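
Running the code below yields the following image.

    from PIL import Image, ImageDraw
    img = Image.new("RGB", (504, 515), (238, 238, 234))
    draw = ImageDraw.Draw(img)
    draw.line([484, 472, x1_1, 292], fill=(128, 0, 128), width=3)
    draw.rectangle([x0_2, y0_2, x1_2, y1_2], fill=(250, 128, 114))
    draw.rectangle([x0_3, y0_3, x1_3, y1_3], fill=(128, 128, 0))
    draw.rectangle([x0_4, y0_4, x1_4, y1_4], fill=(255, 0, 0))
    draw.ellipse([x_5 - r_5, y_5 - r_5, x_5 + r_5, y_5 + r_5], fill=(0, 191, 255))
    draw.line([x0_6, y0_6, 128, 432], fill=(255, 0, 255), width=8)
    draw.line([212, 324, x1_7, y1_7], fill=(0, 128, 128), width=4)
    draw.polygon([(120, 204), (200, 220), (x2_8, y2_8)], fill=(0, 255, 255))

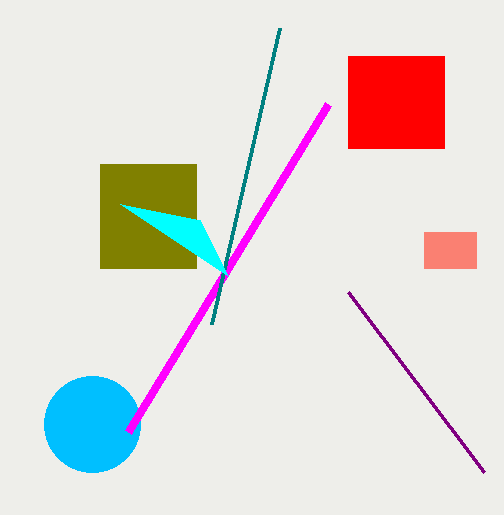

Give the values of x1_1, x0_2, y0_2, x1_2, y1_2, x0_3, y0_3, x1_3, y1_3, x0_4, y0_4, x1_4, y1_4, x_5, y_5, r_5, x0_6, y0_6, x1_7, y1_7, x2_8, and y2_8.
x1_1 = 348
x0_2 = 424
y0_2 = 232
x1_2 = 476
y1_2 = 268
x0_3 = 100
y0_3 = 164
x1_3 = 196
y1_3 = 268
x0_4 = 348
y0_4 = 56
x1_4 = 444
y1_4 = 148
x_5 = 92
y_5 = 424
r_5 = 48
x0_6 = 328
y0_6 = 104
x1_7 = 280
y1_7 = 28
x2_8 = 228
y2_8 = 276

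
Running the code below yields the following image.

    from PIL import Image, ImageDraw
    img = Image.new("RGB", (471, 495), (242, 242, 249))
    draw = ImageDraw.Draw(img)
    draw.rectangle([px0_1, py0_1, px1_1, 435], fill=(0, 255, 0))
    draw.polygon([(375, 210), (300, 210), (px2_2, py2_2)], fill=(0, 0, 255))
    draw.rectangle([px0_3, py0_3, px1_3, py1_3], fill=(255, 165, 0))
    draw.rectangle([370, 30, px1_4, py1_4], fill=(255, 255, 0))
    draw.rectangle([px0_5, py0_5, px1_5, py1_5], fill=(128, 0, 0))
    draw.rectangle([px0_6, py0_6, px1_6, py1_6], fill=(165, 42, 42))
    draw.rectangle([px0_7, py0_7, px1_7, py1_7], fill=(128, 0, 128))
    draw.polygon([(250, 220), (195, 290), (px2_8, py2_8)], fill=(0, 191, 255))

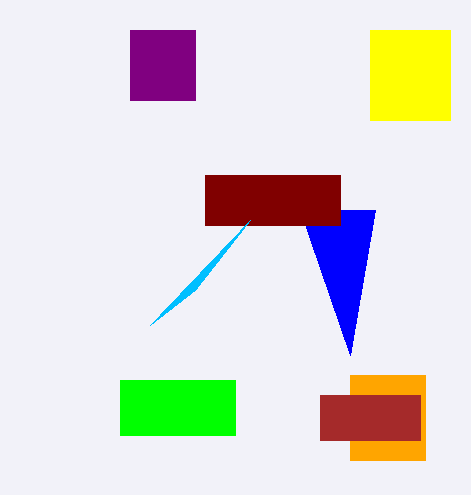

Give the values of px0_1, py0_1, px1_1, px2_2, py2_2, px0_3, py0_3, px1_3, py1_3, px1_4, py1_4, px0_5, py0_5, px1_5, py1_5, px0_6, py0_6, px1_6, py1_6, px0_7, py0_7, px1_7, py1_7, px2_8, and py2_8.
px0_1 = 120, py0_1 = 380, px1_1 = 235, px2_2 = 350, py2_2 = 355, px0_3 = 350, py0_3 = 375, px1_3 = 425, py1_3 = 460, px1_4 = 450, py1_4 = 120, px0_5 = 205, py0_5 = 175, px1_5 = 340, py1_5 = 225, px0_6 = 320, py0_6 = 395, px1_6 = 420, py1_6 = 440, px0_7 = 130, py0_7 = 30, px1_7 = 195, py1_7 = 100, px2_8 = 150, py2_8 = 325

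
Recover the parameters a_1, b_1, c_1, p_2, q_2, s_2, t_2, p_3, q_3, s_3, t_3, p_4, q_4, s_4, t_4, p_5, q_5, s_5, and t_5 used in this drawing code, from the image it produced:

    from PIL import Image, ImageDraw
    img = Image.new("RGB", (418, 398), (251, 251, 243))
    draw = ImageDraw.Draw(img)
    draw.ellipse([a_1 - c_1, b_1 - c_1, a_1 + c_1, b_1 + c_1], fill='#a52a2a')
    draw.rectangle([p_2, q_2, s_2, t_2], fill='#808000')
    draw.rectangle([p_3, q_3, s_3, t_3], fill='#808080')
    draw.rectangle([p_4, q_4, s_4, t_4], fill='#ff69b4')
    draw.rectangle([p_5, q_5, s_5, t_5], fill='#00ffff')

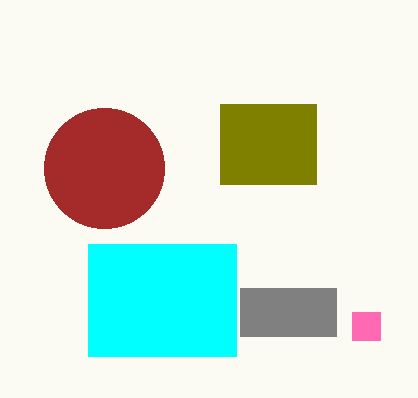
a_1 = 104
b_1 = 168
c_1 = 60
p_2 = 220
q_2 = 104
s_2 = 316
t_2 = 184
p_3 = 240
q_3 = 288
s_3 = 336
t_3 = 336
p_4 = 352
q_4 = 312
s_4 = 380
t_4 = 340
p_5 = 88
q_5 = 244
s_5 = 236
t_5 = 356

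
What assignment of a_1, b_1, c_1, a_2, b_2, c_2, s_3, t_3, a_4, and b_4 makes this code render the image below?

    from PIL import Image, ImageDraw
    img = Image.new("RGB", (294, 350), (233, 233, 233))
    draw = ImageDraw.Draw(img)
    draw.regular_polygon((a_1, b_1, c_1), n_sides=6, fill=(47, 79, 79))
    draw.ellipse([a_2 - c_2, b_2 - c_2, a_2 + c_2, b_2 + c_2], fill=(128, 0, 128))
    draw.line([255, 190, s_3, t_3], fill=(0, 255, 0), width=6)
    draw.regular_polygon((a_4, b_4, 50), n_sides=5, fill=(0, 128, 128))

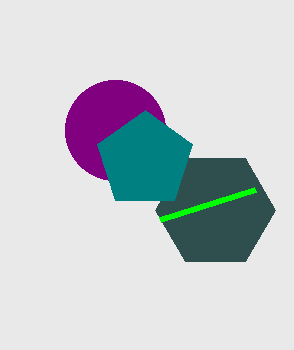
a_1 = 215, b_1 = 210, c_1 = 60, a_2 = 115, b_2 = 130, c_2 = 50, s_3 = 160, t_3 = 220, a_4 = 145, b_4 = 160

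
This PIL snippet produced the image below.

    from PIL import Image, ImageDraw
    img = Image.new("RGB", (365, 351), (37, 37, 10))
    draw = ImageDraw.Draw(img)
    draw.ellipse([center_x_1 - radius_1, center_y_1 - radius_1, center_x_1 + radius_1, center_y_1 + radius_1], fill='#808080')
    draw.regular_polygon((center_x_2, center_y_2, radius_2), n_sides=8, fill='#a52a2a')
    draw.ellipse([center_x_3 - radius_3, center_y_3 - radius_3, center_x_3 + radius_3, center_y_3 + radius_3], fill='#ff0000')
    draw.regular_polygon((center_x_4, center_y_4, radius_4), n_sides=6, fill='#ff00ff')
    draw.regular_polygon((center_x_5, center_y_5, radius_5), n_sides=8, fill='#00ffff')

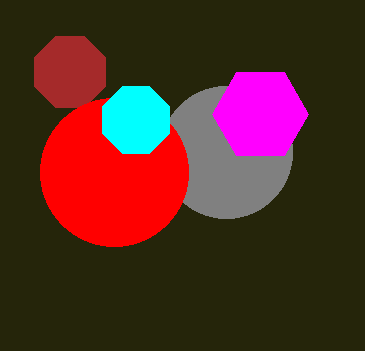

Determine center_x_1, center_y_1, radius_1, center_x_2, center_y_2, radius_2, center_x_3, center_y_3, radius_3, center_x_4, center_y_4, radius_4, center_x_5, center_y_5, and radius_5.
center_x_1 = 226
center_y_1 = 152
radius_1 = 66
center_x_2 = 70
center_y_2 = 72
radius_2 = 38
center_x_3 = 114
center_y_3 = 172
radius_3 = 74
center_x_4 = 260
center_y_4 = 114
radius_4 = 48
center_x_5 = 136
center_y_5 = 120
radius_5 = 36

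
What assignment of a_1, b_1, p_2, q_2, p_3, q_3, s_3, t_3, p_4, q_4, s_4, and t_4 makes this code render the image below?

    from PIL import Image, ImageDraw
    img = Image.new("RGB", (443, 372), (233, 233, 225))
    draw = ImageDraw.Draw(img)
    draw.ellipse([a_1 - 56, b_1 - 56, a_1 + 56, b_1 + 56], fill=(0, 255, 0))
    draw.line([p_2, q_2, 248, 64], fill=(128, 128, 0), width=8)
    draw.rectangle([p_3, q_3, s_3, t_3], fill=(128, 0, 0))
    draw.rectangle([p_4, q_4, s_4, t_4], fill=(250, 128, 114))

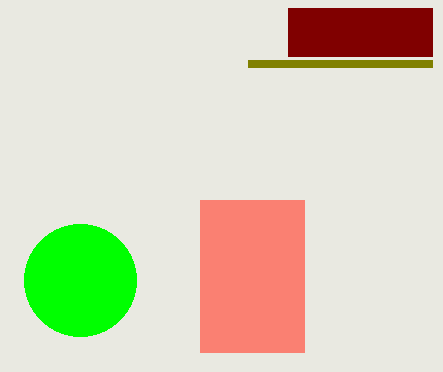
a_1 = 80, b_1 = 280, p_2 = 432, q_2 = 64, p_3 = 288, q_3 = 8, s_3 = 432, t_3 = 56, p_4 = 200, q_4 = 200, s_4 = 304, t_4 = 352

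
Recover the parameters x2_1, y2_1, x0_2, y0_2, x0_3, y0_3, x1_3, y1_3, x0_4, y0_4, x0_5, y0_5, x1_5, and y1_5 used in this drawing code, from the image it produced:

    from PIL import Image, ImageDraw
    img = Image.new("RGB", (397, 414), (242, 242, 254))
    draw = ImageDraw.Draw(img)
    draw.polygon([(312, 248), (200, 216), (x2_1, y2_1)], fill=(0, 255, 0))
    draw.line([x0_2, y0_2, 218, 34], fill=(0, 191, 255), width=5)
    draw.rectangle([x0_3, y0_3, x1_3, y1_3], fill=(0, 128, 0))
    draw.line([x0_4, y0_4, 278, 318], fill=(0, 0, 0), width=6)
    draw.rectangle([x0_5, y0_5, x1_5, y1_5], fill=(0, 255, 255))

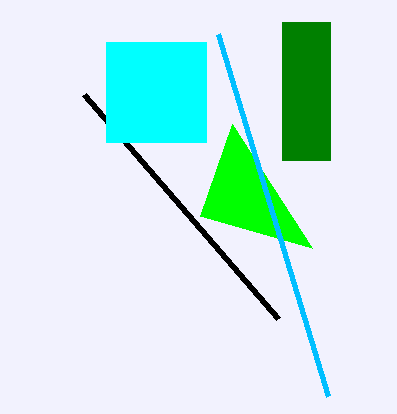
x2_1 = 232, y2_1 = 124, x0_2 = 328, y0_2 = 396, x0_3 = 282, y0_3 = 22, x1_3 = 330, y1_3 = 160, x0_4 = 84, y0_4 = 94, x0_5 = 106, y0_5 = 42, x1_5 = 206, y1_5 = 142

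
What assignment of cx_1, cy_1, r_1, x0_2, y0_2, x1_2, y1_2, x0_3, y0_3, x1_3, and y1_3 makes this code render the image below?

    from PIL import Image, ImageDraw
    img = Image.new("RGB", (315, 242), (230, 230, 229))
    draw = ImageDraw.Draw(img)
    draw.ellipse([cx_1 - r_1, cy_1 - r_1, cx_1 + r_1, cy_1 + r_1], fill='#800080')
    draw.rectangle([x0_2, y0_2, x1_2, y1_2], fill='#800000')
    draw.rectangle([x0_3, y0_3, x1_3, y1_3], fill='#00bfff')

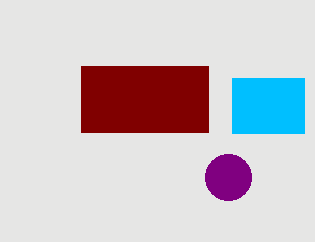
cx_1 = 228
cy_1 = 177
r_1 = 23
x0_2 = 81
y0_2 = 66
x1_2 = 208
y1_2 = 132
x0_3 = 232
y0_3 = 78
x1_3 = 304
y1_3 = 133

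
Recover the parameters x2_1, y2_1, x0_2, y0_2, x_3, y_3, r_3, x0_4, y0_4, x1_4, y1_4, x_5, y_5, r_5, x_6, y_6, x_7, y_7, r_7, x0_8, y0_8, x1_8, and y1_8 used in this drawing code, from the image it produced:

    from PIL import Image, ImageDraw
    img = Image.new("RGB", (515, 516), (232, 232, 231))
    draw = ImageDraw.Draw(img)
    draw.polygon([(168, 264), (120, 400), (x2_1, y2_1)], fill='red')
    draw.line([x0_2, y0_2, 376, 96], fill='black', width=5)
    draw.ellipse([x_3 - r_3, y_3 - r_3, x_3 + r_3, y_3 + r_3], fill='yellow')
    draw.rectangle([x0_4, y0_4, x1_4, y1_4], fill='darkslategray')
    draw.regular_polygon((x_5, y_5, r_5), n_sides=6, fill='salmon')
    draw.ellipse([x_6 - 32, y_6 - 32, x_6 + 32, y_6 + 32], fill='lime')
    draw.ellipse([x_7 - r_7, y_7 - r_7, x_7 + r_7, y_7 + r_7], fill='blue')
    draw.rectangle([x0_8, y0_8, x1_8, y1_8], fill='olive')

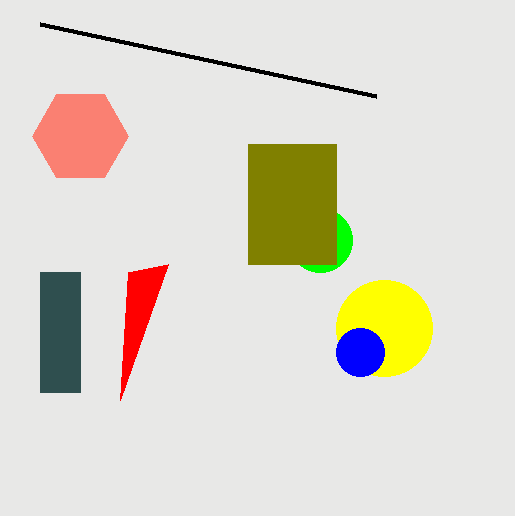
x2_1 = 128
y2_1 = 272
x0_2 = 40
y0_2 = 24
x_3 = 384
y_3 = 328
r_3 = 48
x0_4 = 40
y0_4 = 272
x1_4 = 80
y1_4 = 392
x_5 = 80
y_5 = 136
r_5 = 48
x_6 = 320
y_6 = 240
x_7 = 360
y_7 = 352
r_7 = 24
x0_8 = 248
y0_8 = 144
x1_8 = 336
y1_8 = 264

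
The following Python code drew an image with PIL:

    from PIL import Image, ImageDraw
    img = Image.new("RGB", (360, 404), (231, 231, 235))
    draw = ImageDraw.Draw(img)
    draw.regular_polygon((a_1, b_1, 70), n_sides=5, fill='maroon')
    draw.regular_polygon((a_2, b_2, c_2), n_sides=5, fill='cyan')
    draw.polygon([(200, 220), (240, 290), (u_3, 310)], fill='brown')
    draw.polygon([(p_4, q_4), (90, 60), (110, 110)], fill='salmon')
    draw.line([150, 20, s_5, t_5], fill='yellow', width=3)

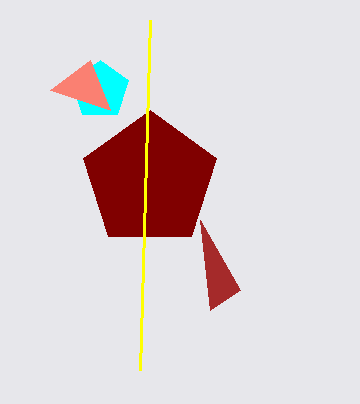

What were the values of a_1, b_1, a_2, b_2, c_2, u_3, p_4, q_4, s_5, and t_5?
a_1 = 150
b_1 = 180
a_2 = 100
b_2 = 90
c_2 = 30
u_3 = 210
p_4 = 50
q_4 = 90
s_5 = 140
t_5 = 370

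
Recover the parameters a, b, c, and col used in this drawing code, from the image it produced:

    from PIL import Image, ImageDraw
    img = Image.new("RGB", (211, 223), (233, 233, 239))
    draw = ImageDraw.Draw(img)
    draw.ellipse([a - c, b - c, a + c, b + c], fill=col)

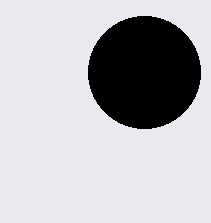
a = 144; b = 72; c = 56; col = 'black'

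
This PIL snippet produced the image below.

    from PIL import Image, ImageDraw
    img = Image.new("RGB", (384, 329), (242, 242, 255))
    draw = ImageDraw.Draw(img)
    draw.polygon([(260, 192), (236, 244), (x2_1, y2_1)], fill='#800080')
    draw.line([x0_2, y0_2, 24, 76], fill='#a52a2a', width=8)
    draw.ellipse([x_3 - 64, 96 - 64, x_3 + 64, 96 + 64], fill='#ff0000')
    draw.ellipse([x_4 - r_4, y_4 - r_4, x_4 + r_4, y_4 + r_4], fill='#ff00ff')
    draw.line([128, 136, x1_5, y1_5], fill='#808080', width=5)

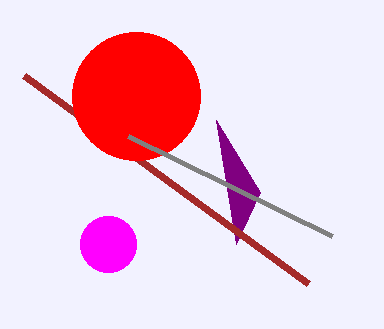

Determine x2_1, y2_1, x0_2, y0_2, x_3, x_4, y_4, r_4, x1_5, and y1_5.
x2_1 = 216, y2_1 = 120, x0_2 = 308, y0_2 = 284, x_3 = 136, x_4 = 108, y_4 = 244, r_4 = 28, x1_5 = 332, y1_5 = 236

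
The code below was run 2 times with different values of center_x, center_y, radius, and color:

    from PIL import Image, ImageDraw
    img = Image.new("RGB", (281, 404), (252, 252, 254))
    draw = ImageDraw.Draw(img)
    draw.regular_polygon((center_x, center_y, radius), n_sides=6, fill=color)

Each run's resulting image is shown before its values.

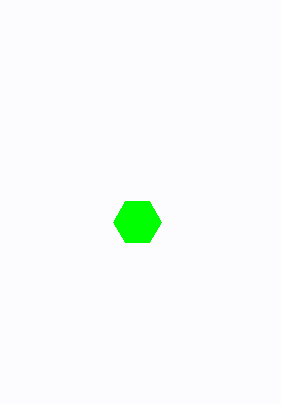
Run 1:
center_x = 137
center_y = 222
radius = 24
color = 'lime'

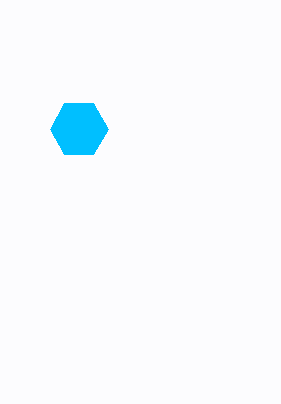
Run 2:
center_x = 79, center_y = 129, radius = 29, color = 'deepskyblue'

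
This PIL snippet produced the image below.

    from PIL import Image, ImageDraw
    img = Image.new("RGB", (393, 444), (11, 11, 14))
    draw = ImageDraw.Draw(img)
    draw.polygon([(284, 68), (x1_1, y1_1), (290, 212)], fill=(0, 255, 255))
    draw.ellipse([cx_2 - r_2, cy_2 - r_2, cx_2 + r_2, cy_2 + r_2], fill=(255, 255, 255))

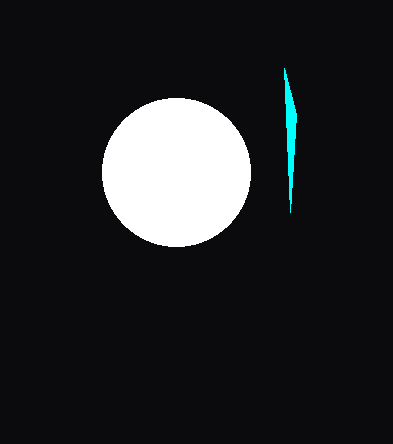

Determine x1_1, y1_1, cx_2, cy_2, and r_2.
x1_1 = 296; y1_1 = 114; cx_2 = 176; cy_2 = 172; r_2 = 74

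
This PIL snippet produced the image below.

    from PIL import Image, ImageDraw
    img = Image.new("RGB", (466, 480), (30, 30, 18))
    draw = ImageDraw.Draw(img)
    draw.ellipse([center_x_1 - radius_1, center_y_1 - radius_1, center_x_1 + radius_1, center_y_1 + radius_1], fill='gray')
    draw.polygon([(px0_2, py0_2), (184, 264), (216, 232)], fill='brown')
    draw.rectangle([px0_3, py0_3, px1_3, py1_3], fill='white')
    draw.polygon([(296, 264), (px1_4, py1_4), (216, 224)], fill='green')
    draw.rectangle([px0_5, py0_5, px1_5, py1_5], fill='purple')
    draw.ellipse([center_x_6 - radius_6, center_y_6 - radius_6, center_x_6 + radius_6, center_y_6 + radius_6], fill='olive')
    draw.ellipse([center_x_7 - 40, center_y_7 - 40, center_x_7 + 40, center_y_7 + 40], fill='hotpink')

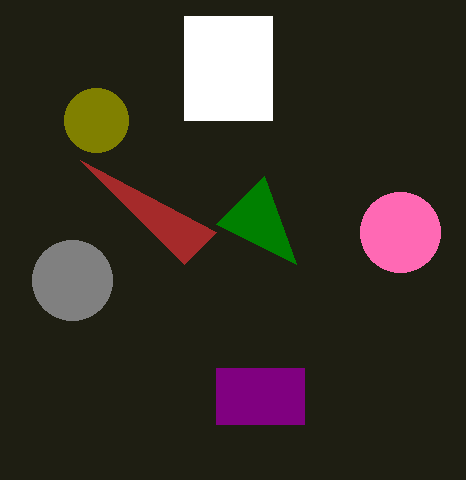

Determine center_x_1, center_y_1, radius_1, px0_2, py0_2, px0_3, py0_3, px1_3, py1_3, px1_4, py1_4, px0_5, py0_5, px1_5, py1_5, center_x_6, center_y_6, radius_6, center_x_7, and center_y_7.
center_x_1 = 72
center_y_1 = 280
radius_1 = 40
px0_2 = 80
py0_2 = 160
px0_3 = 184
py0_3 = 16
px1_3 = 272
py1_3 = 120
px1_4 = 264
py1_4 = 176
px0_5 = 216
py0_5 = 368
px1_5 = 304
py1_5 = 424
center_x_6 = 96
center_y_6 = 120
radius_6 = 32
center_x_7 = 400
center_y_7 = 232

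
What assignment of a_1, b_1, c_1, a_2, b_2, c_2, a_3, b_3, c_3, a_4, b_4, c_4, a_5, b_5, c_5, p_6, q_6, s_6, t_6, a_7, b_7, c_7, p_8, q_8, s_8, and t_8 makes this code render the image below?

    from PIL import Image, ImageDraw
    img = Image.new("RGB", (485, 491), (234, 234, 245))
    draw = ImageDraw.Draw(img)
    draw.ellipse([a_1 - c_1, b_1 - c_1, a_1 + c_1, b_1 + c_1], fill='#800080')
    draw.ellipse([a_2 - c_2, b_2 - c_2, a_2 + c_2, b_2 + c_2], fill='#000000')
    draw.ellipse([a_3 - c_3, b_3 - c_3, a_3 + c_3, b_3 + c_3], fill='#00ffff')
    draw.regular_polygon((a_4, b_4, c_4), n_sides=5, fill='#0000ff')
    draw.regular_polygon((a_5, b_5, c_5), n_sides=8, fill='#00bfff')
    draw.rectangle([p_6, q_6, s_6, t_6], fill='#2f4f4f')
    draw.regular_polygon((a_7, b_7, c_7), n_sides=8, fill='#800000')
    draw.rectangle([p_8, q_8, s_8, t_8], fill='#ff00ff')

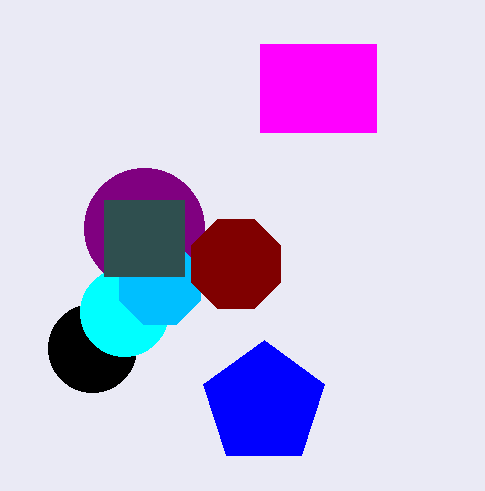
a_1 = 144, b_1 = 228, c_1 = 60, a_2 = 92, b_2 = 348, c_2 = 44, a_3 = 124, b_3 = 312, c_3 = 44, a_4 = 264, b_4 = 404, c_4 = 64, a_5 = 160, b_5 = 284, c_5 = 44, p_6 = 104, q_6 = 200, s_6 = 184, t_6 = 276, a_7 = 236, b_7 = 264, c_7 = 48, p_8 = 260, q_8 = 44, s_8 = 376, t_8 = 132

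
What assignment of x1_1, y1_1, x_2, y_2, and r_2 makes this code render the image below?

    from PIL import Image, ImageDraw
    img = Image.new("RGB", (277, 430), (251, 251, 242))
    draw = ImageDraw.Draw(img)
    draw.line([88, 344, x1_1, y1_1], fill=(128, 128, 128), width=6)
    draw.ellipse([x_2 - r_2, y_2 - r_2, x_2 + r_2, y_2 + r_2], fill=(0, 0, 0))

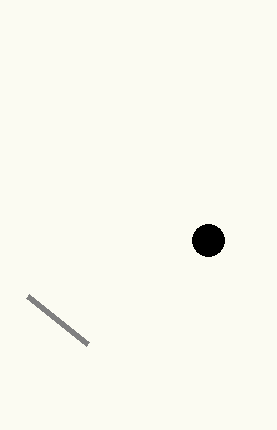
x1_1 = 28, y1_1 = 296, x_2 = 208, y_2 = 240, r_2 = 16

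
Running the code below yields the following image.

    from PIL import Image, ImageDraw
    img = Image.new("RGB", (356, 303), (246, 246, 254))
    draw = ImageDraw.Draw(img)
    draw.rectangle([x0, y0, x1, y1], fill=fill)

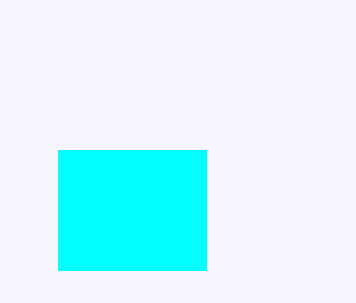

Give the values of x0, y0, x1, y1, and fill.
x0 = 58; y0 = 150; x1 = 206; y1 = 270; fill = 'cyan'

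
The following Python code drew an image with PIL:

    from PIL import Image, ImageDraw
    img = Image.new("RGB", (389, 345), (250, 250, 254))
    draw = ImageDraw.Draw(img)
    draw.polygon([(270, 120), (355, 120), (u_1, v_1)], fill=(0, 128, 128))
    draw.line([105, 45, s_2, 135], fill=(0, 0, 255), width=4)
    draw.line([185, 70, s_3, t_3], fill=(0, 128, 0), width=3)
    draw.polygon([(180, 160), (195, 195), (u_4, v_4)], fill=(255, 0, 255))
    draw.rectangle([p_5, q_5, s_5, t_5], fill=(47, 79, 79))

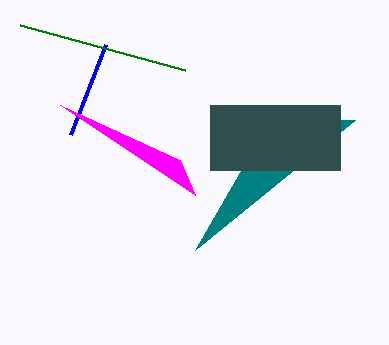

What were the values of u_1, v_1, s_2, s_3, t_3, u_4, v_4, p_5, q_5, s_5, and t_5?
u_1 = 195, v_1 = 250, s_2 = 70, s_3 = 20, t_3 = 25, u_4 = 60, v_4 = 105, p_5 = 210, q_5 = 105, s_5 = 340, t_5 = 170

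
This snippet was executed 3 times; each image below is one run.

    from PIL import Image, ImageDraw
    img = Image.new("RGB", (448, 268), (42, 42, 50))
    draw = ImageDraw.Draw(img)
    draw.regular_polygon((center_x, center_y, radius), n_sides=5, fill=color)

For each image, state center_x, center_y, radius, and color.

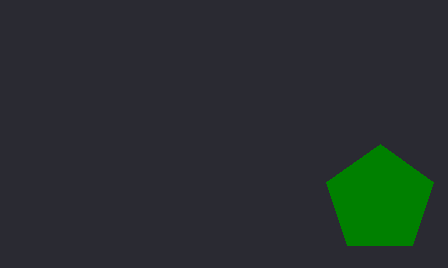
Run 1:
center_x = 380, center_y = 200, radius = 56, color = 'green'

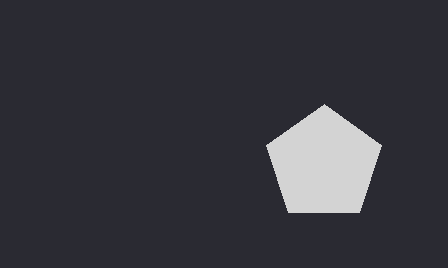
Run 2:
center_x = 324
center_y = 164
radius = 60
color = 'lightgray'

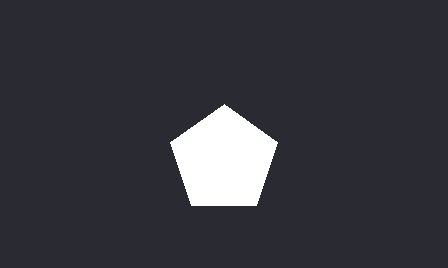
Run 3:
center_x = 224
center_y = 160
radius = 56
color = 'white'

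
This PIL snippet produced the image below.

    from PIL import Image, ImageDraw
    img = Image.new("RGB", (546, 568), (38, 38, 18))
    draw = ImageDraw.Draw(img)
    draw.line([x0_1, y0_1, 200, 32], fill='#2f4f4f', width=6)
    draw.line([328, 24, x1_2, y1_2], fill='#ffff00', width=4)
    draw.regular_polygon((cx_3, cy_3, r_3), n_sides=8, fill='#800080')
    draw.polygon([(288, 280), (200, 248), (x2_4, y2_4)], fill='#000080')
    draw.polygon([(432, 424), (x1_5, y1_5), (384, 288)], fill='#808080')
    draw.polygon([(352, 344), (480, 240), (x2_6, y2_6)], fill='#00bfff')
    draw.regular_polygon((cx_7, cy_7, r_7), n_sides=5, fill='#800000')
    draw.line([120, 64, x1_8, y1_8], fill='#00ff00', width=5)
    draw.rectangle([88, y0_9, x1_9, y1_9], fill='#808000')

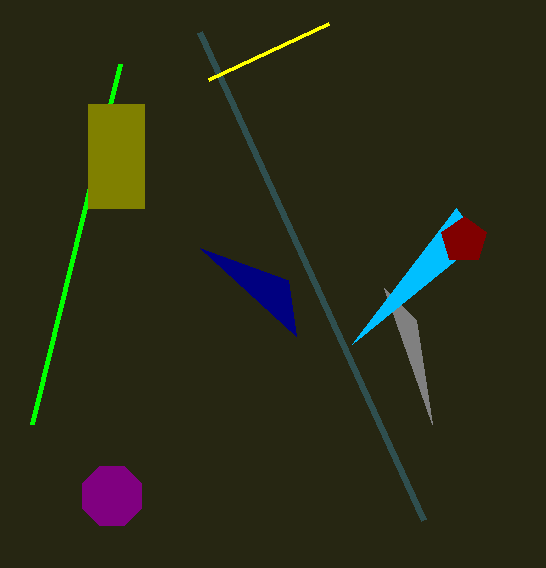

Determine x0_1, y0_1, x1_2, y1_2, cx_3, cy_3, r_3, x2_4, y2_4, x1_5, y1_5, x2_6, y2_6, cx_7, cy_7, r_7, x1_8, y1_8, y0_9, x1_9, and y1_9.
x0_1 = 424
y0_1 = 520
x1_2 = 208
y1_2 = 80
cx_3 = 112
cy_3 = 496
r_3 = 32
x2_4 = 296
y2_4 = 336
x1_5 = 416
y1_5 = 320
x2_6 = 456
y2_6 = 208
cx_7 = 464
cy_7 = 240
r_7 = 24
x1_8 = 32
y1_8 = 424
y0_9 = 104
x1_9 = 144
y1_9 = 208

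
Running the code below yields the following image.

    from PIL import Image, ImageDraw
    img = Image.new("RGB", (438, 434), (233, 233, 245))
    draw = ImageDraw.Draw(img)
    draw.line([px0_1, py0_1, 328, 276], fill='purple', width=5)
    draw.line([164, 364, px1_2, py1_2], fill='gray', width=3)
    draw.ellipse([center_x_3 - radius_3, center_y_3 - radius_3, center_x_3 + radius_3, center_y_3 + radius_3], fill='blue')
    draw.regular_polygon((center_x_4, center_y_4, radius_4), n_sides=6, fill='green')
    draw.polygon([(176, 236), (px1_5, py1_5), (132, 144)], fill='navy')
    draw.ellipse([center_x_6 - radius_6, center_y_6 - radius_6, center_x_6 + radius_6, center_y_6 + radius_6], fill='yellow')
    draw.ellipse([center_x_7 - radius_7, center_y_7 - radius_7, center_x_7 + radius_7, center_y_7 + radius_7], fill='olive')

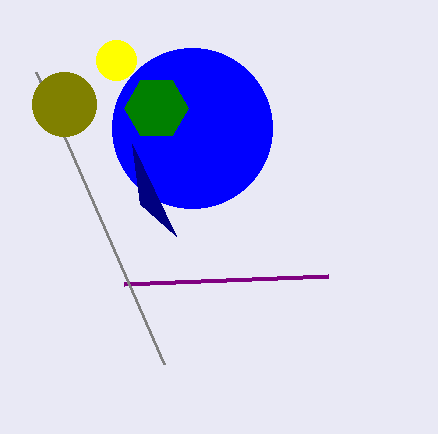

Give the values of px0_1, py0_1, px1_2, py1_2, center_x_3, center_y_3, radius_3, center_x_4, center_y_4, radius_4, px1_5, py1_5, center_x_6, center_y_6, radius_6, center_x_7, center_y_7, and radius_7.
px0_1 = 124
py0_1 = 284
px1_2 = 36
py1_2 = 72
center_x_3 = 192
center_y_3 = 128
radius_3 = 80
center_x_4 = 156
center_y_4 = 108
radius_4 = 32
px1_5 = 140
py1_5 = 204
center_x_6 = 116
center_y_6 = 60
radius_6 = 20
center_x_7 = 64
center_y_7 = 104
radius_7 = 32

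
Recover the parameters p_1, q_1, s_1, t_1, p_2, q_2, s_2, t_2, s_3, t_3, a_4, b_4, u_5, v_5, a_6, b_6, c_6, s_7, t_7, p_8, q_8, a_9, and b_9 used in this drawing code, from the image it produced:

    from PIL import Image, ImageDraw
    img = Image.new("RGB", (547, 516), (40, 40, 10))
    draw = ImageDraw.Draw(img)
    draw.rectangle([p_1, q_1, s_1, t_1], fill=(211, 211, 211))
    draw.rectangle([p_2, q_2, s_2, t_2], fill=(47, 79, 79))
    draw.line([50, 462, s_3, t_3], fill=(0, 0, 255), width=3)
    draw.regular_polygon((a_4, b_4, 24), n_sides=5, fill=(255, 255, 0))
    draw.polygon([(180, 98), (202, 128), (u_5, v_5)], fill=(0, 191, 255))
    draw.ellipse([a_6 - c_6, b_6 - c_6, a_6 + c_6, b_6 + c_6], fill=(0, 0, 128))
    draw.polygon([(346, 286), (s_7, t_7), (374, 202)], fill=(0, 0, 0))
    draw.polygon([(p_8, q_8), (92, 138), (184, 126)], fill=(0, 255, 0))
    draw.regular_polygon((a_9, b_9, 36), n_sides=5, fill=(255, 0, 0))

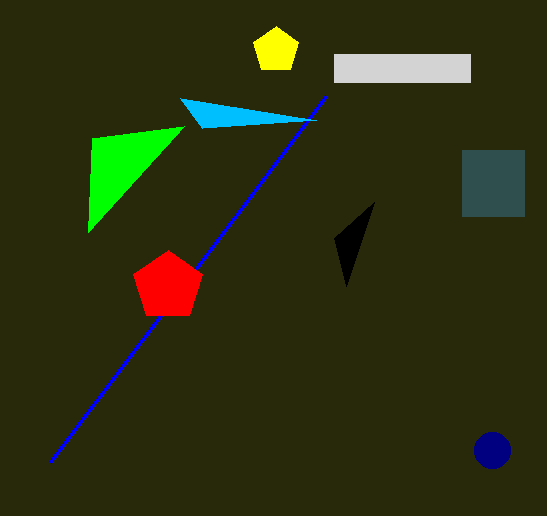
p_1 = 334, q_1 = 54, s_1 = 470, t_1 = 82, p_2 = 462, q_2 = 150, s_2 = 524, t_2 = 216, s_3 = 326, t_3 = 96, a_4 = 276, b_4 = 50, u_5 = 316, v_5 = 120, a_6 = 492, b_6 = 450, c_6 = 18, s_7 = 334, t_7 = 238, p_8 = 88, q_8 = 232, a_9 = 168, b_9 = 286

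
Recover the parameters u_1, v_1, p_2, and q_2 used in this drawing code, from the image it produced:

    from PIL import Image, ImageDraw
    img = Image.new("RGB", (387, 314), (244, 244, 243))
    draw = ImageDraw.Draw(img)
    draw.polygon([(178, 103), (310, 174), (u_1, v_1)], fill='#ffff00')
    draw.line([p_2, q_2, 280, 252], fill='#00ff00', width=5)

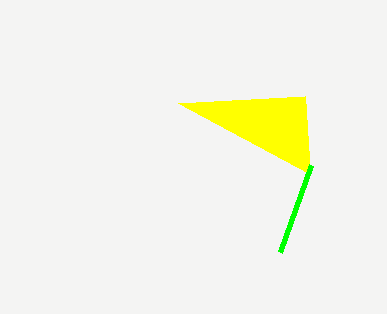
u_1 = 305; v_1 = 96; p_2 = 311; q_2 = 165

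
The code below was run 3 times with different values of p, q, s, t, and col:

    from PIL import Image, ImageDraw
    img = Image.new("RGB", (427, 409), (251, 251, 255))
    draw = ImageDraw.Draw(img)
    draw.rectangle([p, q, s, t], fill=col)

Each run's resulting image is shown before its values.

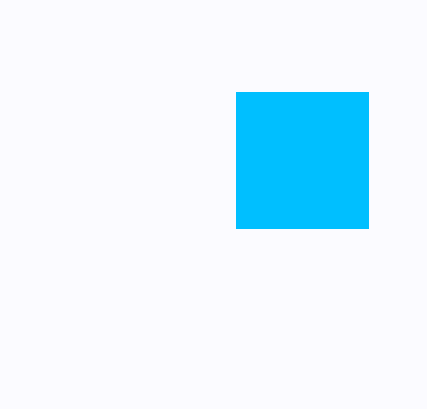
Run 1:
p = 236, q = 92, s = 368, t = 228, col = 'deepskyblue'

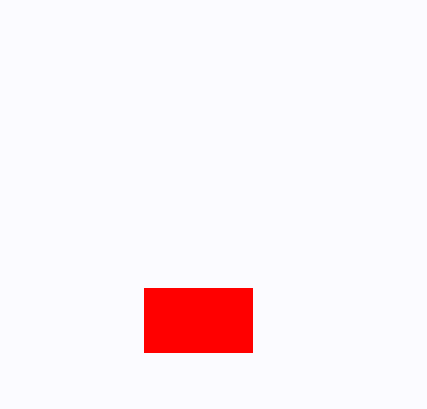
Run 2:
p = 144
q = 288
s = 252
t = 352
col = 'red'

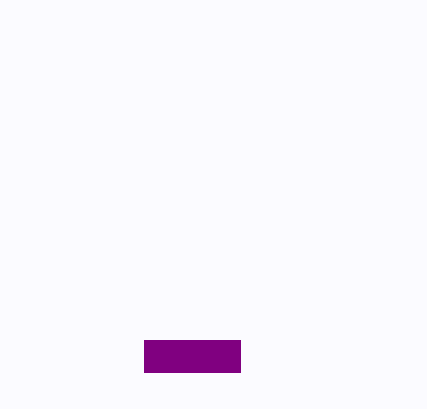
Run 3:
p = 144, q = 340, s = 240, t = 372, col = 'purple'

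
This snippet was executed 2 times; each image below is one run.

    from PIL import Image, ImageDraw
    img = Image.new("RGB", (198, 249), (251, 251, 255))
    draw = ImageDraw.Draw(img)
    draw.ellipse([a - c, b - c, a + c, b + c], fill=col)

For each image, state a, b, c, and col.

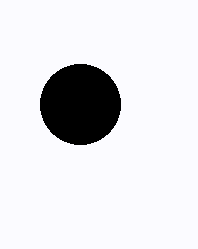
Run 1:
a = 80
b = 104
c = 40
col = 'black'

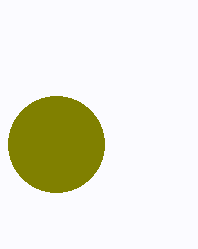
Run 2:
a = 56; b = 144; c = 48; col = 'olive'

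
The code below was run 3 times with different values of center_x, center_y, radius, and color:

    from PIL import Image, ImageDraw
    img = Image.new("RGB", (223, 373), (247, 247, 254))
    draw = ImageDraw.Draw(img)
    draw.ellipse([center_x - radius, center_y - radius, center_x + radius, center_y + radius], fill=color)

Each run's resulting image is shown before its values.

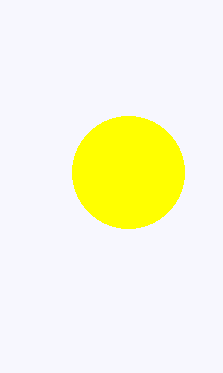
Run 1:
center_x = 128, center_y = 172, radius = 56, color = 'yellow'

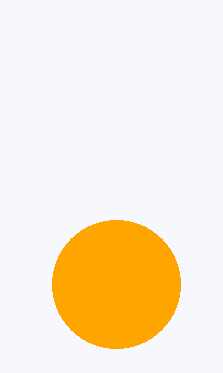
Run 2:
center_x = 116
center_y = 284
radius = 64
color = 'orange'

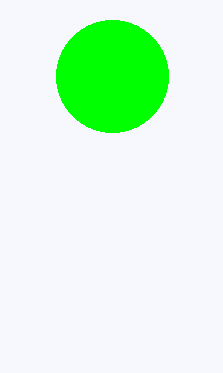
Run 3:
center_x = 112
center_y = 76
radius = 56
color = 'lime'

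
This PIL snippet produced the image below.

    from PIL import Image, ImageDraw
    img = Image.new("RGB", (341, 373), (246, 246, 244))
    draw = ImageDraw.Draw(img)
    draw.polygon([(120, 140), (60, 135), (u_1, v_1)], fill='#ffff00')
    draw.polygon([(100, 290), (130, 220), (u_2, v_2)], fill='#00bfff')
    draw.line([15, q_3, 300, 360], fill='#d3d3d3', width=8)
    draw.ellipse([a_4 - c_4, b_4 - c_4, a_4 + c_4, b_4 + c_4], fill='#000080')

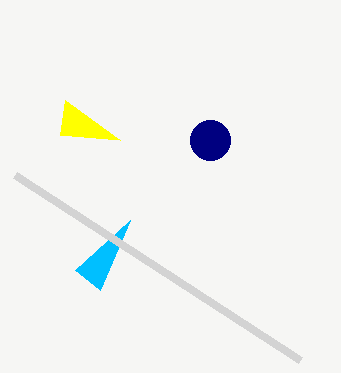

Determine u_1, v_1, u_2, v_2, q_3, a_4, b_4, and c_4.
u_1 = 65, v_1 = 100, u_2 = 75, v_2 = 270, q_3 = 175, a_4 = 210, b_4 = 140, c_4 = 20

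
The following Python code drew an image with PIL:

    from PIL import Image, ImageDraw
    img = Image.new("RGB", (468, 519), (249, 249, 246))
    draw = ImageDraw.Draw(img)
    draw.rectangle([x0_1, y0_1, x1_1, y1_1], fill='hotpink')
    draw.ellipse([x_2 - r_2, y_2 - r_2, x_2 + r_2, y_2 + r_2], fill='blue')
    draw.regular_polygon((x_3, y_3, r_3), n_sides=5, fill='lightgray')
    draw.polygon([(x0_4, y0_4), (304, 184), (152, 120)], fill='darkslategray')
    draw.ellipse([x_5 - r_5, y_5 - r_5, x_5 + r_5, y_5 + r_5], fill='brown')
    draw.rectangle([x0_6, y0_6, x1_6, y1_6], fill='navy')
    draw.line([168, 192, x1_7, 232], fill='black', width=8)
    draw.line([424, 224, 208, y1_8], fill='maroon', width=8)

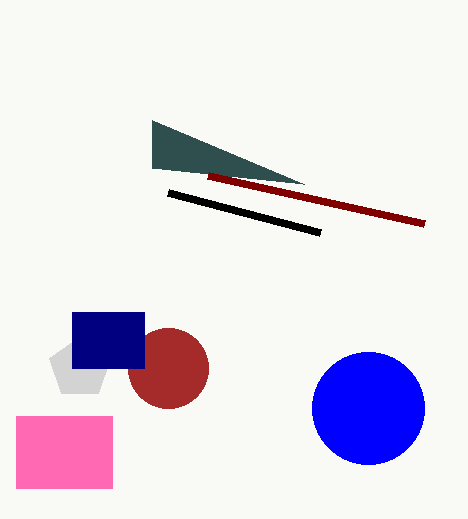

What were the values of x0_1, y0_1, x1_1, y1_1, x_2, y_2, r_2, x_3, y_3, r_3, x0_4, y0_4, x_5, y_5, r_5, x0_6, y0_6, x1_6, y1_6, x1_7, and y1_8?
x0_1 = 16; y0_1 = 416; x1_1 = 112; y1_1 = 488; x_2 = 368; y_2 = 408; r_2 = 56; x_3 = 80; y_3 = 368; r_3 = 32; x0_4 = 152; y0_4 = 168; x_5 = 168; y_5 = 368; r_5 = 40; x0_6 = 72; y0_6 = 312; x1_6 = 144; y1_6 = 368; x1_7 = 320; y1_8 = 176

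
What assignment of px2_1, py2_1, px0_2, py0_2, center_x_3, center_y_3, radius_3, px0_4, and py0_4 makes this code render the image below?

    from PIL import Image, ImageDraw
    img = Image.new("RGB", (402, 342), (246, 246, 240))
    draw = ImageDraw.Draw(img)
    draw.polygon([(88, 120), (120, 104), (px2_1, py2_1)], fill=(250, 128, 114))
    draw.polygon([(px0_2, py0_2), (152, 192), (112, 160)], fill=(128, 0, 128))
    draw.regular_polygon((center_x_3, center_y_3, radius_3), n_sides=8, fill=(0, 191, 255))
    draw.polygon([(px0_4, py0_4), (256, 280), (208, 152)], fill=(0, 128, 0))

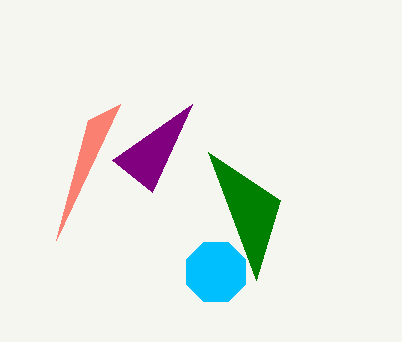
px2_1 = 56, py2_1 = 240, px0_2 = 192, py0_2 = 104, center_x_3 = 216, center_y_3 = 272, radius_3 = 32, px0_4 = 280, py0_4 = 200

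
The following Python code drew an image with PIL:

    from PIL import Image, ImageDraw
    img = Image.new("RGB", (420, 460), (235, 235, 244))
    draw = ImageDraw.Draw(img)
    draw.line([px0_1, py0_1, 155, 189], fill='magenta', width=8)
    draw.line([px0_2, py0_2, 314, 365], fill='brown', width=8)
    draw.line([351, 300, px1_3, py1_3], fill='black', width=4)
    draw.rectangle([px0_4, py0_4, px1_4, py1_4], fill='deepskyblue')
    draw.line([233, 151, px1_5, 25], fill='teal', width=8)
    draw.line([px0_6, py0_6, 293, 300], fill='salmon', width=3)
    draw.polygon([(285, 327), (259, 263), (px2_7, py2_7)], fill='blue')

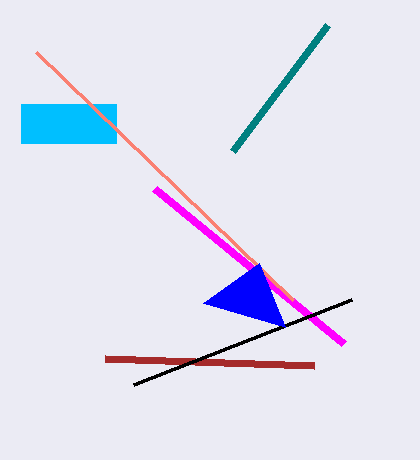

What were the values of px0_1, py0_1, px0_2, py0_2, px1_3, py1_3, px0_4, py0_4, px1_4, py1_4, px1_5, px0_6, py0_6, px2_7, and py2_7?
px0_1 = 344, py0_1 = 344, px0_2 = 105, py0_2 = 358, px1_3 = 133, py1_3 = 385, px0_4 = 21, py0_4 = 104, px1_4 = 116, py1_4 = 143, px1_5 = 328, px0_6 = 36, py0_6 = 52, px2_7 = 203, py2_7 = 303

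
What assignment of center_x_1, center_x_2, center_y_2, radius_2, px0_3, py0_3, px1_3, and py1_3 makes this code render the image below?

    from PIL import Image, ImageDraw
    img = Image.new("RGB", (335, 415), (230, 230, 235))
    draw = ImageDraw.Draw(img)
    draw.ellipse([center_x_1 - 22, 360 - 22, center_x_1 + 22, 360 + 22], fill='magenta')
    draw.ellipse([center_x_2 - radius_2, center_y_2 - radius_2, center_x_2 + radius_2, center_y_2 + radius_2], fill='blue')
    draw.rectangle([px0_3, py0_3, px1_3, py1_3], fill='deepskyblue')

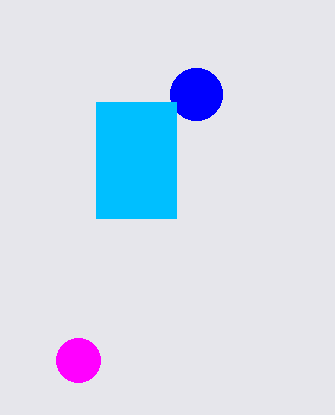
center_x_1 = 78
center_x_2 = 196
center_y_2 = 94
radius_2 = 26
px0_3 = 96
py0_3 = 102
px1_3 = 176
py1_3 = 218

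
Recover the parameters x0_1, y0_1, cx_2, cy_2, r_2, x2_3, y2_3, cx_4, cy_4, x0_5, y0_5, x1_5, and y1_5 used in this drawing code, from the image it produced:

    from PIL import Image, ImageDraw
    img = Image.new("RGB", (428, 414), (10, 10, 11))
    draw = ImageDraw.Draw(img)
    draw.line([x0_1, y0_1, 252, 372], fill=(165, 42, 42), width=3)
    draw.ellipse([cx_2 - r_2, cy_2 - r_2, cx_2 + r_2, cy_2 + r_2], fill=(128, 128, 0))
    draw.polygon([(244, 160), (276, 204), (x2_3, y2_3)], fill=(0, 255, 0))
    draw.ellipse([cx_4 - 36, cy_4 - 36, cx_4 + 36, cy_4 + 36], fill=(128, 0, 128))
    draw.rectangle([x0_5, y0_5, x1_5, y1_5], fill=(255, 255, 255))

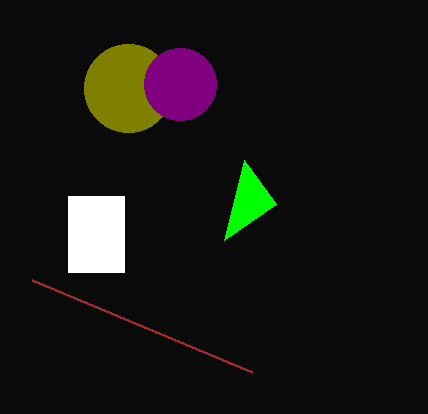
x0_1 = 32, y0_1 = 280, cx_2 = 128, cy_2 = 88, r_2 = 44, x2_3 = 224, y2_3 = 240, cx_4 = 180, cy_4 = 84, x0_5 = 68, y0_5 = 196, x1_5 = 124, y1_5 = 272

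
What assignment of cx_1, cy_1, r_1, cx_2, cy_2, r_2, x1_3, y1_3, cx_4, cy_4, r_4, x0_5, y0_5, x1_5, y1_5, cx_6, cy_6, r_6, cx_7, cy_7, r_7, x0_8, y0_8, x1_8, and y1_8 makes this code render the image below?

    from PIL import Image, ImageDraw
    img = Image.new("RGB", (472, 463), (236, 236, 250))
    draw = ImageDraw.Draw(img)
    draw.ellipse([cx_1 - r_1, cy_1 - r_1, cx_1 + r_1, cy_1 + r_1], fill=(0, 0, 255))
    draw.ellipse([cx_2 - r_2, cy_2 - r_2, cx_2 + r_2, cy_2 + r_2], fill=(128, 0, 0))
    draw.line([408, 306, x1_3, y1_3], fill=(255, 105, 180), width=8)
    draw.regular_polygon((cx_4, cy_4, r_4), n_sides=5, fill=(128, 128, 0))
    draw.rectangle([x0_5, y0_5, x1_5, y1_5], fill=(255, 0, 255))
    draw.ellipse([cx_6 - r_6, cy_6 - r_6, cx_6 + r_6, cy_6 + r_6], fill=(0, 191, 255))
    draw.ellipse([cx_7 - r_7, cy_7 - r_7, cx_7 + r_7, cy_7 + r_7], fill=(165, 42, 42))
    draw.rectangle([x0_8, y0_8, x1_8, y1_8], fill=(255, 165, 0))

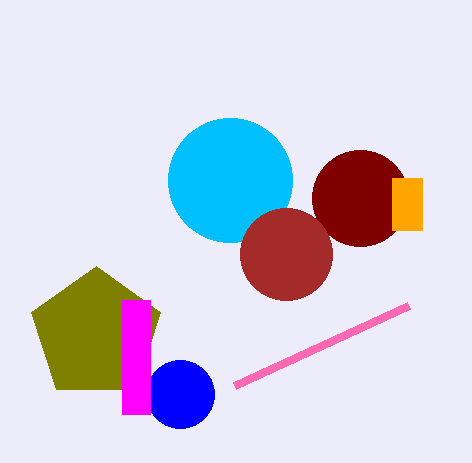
cx_1 = 180, cy_1 = 394, r_1 = 34, cx_2 = 360, cy_2 = 198, r_2 = 48, x1_3 = 234, y1_3 = 386, cx_4 = 96, cy_4 = 334, r_4 = 68, x0_5 = 122, y0_5 = 300, x1_5 = 150, y1_5 = 414, cx_6 = 230, cy_6 = 180, r_6 = 62, cx_7 = 286, cy_7 = 254, r_7 = 46, x0_8 = 392, y0_8 = 178, x1_8 = 422, y1_8 = 230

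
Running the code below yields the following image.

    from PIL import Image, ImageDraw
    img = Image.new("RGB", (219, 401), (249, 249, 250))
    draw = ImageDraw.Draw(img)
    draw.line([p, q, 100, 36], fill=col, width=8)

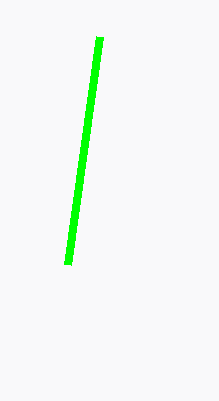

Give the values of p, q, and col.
p = 68, q = 264, col = 'lime'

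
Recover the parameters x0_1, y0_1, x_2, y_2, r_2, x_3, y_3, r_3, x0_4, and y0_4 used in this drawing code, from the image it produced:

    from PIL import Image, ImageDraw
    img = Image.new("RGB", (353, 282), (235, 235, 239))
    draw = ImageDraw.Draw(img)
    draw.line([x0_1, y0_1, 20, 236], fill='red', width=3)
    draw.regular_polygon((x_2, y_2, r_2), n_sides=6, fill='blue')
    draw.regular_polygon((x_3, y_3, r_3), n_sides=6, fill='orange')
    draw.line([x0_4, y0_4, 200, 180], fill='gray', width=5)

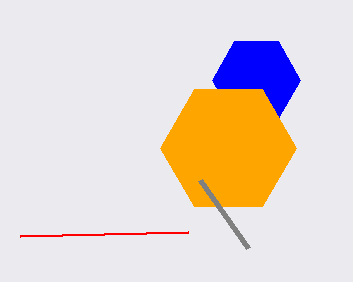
x0_1 = 188
y0_1 = 232
x_2 = 256
y_2 = 80
r_2 = 44
x_3 = 228
y_3 = 148
r_3 = 68
x0_4 = 248
y0_4 = 248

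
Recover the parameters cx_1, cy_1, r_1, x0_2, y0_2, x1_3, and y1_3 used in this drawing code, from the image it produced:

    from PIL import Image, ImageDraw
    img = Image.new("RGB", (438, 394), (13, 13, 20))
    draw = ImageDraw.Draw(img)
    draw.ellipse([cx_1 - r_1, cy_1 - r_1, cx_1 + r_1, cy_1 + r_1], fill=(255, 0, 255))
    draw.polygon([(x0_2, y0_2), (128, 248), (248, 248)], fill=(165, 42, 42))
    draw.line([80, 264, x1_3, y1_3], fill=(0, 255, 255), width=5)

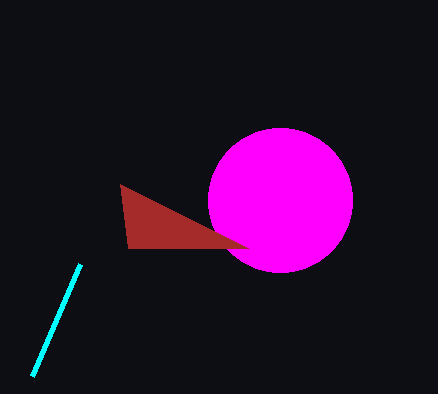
cx_1 = 280, cy_1 = 200, r_1 = 72, x0_2 = 120, y0_2 = 184, x1_3 = 32, y1_3 = 376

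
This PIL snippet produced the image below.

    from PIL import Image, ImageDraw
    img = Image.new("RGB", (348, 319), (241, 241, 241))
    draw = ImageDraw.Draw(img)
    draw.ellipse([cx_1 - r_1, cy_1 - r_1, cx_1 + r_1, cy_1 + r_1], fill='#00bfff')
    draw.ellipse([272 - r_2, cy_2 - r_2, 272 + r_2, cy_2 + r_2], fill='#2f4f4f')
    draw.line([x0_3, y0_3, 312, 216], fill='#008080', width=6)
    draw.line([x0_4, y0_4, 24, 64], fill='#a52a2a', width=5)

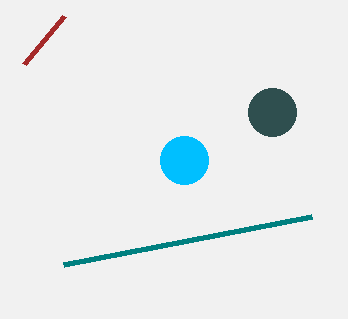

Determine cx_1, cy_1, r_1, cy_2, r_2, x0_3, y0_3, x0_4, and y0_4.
cx_1 = 184, cy_1 = 160, r_1 = 24, cy_2 = 112, r_2 = 24, x0_3 = 64, y0_3 = 264, x0_4 = 64, y0_4 = 16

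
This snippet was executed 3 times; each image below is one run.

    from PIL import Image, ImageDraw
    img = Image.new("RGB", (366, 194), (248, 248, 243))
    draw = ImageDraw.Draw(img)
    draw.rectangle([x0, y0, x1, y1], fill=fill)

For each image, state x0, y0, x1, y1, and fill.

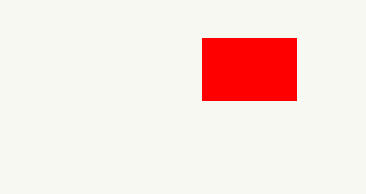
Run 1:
x0 = 202, y0 = 38, x1 = 296, y1 = 100, fill = 'red'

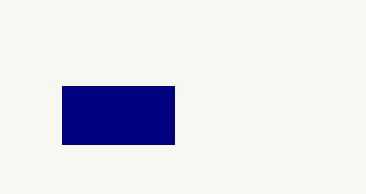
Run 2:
x0 = 62, y0 = 86, x1 = 174, y1 = 144, fill = 'navy'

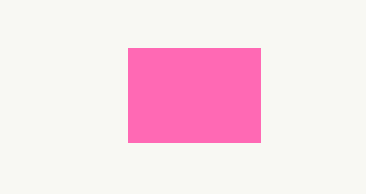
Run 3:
x0 = 128, y0 = 48, x1 = 260, y1 = 142, fill = 'hotpink'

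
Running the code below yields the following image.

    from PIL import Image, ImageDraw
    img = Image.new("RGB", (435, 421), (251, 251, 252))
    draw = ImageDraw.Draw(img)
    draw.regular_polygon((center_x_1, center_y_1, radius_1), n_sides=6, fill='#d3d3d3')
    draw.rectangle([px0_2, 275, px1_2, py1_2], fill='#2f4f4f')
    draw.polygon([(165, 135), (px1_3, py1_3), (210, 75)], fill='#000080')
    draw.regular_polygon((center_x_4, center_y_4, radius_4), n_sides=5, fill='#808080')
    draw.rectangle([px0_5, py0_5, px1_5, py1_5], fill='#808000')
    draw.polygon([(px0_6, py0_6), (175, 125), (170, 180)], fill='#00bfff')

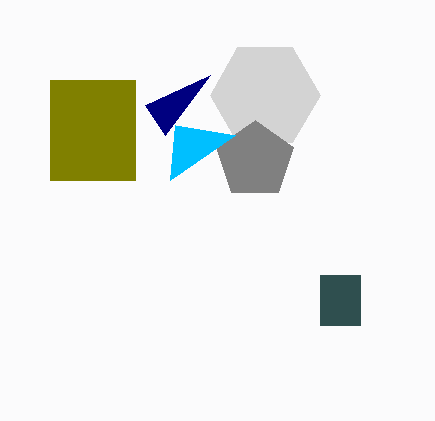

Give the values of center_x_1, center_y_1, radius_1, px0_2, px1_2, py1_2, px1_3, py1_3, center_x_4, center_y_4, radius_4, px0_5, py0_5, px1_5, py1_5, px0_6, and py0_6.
center_x_1 = 265; center_y_1 = 95; radius_1 = 55; px0_2 = 320; px1_2 = 360; py1_2 = 325; px1_3 = 145; py1_3 = 105; center_x_4 = 255; center_y_4 = 160; radius_4 = 40; px0_5 = 50; py0_5 = 80; px1_5 = 135; py1_5 = 180; px0_6 = 235; py0_6 = 135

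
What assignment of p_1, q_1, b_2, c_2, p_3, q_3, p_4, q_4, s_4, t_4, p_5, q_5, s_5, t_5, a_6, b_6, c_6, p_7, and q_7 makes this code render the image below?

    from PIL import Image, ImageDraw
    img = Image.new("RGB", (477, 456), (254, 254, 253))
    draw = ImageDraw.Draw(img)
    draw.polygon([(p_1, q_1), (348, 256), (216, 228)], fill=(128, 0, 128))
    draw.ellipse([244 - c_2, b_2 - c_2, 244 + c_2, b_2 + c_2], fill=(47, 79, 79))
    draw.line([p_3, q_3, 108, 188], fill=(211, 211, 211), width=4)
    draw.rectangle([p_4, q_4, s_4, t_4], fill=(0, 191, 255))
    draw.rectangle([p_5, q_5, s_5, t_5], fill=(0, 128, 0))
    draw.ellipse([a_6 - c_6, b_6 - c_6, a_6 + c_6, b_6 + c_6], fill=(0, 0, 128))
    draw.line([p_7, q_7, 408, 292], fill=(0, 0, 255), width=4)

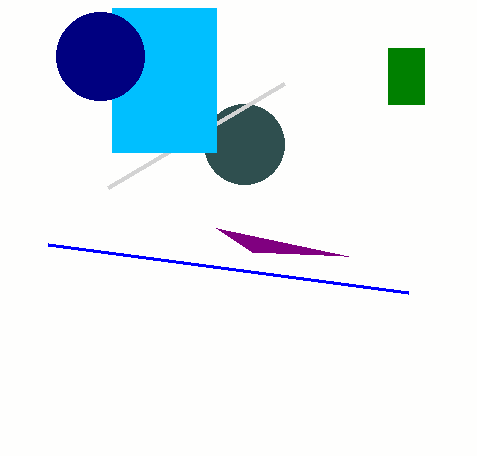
p_1 = 252
q_1 = 252
b_2 = 144
c_2 = 40
p_3 = 284
q_3 = 84
p_4 = 112
q_4 = 8
s_4 = 216
t_4 = 152
p_5 = 388
q_5 = 48
s_5 = 424
t_5 = 104
a_6 = 100
b_6 = 56
c_6 = 44
p_7 = 48
q_7 = 244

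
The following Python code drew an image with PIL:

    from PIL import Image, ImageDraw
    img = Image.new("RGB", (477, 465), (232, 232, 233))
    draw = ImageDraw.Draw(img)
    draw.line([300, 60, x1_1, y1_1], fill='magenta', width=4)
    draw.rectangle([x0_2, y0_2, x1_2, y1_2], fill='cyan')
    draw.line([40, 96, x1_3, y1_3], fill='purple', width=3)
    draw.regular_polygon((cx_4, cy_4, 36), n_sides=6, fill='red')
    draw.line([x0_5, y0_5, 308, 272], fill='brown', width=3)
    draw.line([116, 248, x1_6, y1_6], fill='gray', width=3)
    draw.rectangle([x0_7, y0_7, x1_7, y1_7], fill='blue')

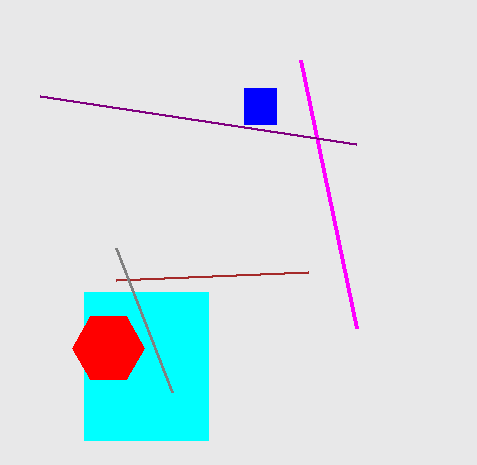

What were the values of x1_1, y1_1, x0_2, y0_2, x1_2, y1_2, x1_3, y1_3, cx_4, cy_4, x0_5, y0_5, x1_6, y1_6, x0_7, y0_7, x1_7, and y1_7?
x1_1 = 356; y1_1 = 328; x0_2 = 84; y0_2 = 292; x1_2 = 208; y1_2 = 440; x1_3 = 356; y1_3 = 144; cx_4 = 108; cy_4 = 348; x0_5 = 116; y0_5 = 280; x1_6 = 172; y1_6 = 392; x0_7 = 244; y0_7 = 88; x1_7 = 276; y1_7 = 124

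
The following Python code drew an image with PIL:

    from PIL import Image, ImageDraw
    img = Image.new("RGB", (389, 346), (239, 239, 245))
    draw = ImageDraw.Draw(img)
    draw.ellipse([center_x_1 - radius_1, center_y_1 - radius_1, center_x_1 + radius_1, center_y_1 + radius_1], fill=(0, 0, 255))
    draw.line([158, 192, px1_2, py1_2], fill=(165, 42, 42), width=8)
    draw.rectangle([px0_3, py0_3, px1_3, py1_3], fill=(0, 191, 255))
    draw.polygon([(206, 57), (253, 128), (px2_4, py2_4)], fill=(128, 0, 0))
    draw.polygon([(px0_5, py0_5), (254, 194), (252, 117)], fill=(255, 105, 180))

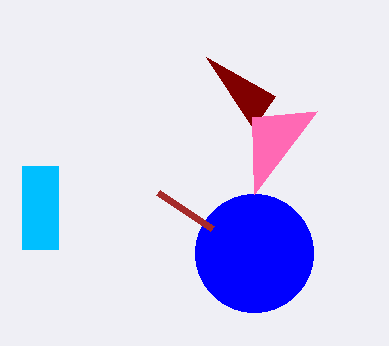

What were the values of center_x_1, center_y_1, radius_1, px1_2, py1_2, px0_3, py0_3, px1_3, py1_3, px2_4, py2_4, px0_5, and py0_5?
center_x_1 = 254, center_y_1 = 253, radius_1 = 59, px1_2 = 212, py1_2 = 228, px0_3 = 22, py0_3 = 166, px1_3 = 58, py1_3 = 249, px2_4 = 275, py2_4 = 96, px0_5 = 317, py0_5 = 111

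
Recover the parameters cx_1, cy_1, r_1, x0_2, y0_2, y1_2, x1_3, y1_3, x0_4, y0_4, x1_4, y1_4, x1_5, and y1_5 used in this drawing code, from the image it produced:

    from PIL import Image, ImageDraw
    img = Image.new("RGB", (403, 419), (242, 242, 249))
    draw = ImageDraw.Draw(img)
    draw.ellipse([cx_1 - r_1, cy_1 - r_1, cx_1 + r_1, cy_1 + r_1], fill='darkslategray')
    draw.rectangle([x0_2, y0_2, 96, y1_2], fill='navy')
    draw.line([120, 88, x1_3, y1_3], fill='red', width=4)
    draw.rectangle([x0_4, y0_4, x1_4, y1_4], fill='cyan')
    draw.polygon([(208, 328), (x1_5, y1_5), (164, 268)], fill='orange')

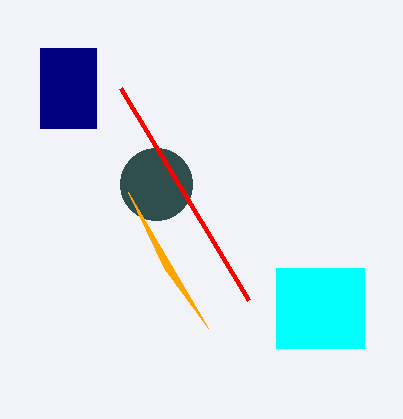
cx_1 = 156
cy_1 = 184
r_1 = 36
x0_2 = 40
y0_2 = 48
y1_2 = 128
x1_3 = 248
y1_3 = 300
x0_4 = 276
y0_4 = 268
x1_4 = 364
y1_4 = 348
x1_5 = 128
y1_5 = 192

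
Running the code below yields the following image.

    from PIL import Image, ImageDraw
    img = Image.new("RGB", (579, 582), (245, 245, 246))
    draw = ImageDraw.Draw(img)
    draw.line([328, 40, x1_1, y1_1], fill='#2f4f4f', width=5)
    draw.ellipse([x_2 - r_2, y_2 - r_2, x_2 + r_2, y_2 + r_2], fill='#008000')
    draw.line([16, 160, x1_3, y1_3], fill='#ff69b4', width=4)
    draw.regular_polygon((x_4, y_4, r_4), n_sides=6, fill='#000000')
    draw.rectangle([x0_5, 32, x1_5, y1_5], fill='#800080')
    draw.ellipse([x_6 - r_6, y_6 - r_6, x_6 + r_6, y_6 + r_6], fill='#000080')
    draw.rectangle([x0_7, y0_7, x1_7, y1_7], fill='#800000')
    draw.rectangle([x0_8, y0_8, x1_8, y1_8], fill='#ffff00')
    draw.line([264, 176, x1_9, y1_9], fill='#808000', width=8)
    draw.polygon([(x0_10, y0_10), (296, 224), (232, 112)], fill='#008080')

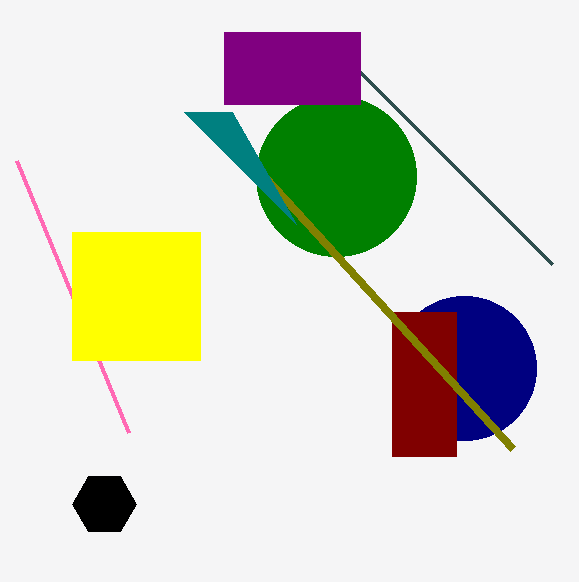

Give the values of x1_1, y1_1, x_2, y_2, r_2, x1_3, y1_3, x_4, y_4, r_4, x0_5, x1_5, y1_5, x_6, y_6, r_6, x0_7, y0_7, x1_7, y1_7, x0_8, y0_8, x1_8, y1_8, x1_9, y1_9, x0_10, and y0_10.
x1_1 = 552
y1_1 = 264
x_2 = 336
y_2 = 176
r_2 = 80
x1_3 = 128
y1_3 = 432
x_4 = 104
y_4 = 504
r_4 = 32
x0_5 = 224
x1_5 = 360
y1_5 = 104
x_6 = 464
y_6 = 368
r_6 = 72
x0_7 = 392
y0_7 = 312
x1_7 = 456
y1_7 = 456
x0_8 = 72
y0_8 = 232
x1_8 = 200
y1_8 = 360
x1_9 = 512
y1_9 = 448
x0_10 = 184
y0_10 = 112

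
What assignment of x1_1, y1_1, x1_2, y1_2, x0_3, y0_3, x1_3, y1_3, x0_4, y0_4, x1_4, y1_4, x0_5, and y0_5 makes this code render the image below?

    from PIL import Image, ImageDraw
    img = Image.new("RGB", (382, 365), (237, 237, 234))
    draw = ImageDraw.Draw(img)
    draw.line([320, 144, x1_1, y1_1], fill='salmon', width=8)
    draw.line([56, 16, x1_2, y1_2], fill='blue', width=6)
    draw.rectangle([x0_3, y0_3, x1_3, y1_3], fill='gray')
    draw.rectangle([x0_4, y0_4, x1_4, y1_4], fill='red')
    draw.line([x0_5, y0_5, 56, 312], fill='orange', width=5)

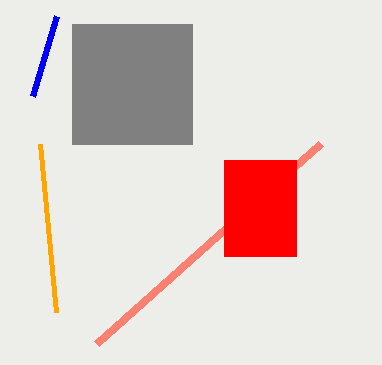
x1_1 = 96
y1_1 = 344
x1_2 = 32
y1_2 = 96
x0_3 = 72
y0_3 = 24
x1_3 = 192
y1_3 = 144
x0_4 = 224
y0_4 = 160
x1_4 = 296
y1_4 = 256
x0_5 = 40
y0_5 = 144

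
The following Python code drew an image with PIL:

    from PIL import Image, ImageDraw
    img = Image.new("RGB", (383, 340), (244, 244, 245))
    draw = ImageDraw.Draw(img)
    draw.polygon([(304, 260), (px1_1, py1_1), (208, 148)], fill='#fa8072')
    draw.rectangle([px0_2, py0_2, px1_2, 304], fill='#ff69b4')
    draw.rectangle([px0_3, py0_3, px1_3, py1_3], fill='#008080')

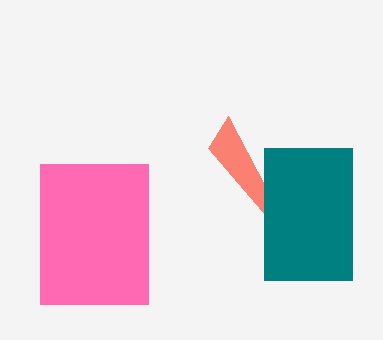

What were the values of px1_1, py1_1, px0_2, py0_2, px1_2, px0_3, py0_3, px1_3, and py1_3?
px1_1 = 228, py1_1 = 116, px0_2 = 40, py0_2 = 164, px1_2 = 148, px0_3 = 264, py0_3 = 148, px1_3 = 352, py1_3 = 280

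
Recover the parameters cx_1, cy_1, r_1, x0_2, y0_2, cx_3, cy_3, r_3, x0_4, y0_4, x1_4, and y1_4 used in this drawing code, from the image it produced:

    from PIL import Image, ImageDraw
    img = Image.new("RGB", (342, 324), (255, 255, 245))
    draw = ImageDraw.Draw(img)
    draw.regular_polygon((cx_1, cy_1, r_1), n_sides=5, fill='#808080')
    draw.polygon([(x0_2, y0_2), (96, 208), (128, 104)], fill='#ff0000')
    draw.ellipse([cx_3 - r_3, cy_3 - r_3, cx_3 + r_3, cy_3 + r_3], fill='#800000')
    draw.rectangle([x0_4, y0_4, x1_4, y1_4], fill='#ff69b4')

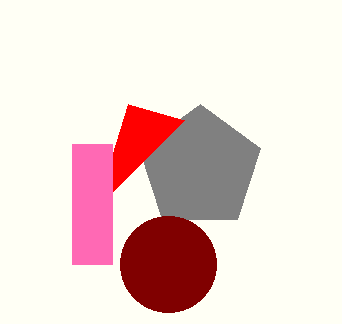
cx_1 = 200
cy_1 = 168
r_1 = 64
x0_2 = 184
y0_2 = 120
cx_3 = 168
cy_3 = 264
r_3 = 48
x0_4 = 72
y0_4 = 144
x1_4 = 112
y1_4 = 264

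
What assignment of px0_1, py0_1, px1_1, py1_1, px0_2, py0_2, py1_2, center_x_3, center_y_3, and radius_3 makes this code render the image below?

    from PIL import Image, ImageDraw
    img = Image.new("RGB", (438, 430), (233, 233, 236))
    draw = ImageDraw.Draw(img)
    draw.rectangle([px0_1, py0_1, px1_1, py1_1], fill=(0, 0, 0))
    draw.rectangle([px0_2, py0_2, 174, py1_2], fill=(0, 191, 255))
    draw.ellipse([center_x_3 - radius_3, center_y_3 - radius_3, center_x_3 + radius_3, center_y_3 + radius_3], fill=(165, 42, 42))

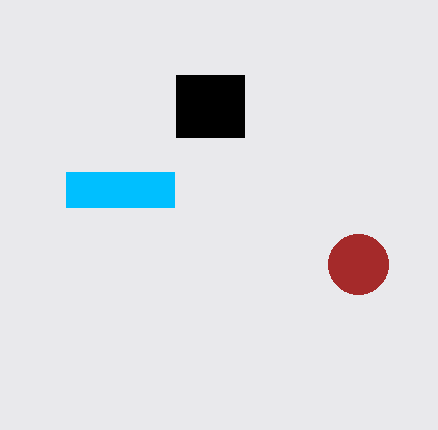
px0_1 = 176, py0_1 = 75, px1_1 = 244, py1_1 = 137, px0_2 = 66, py0_2 = 172, py1_2 = 207, center_x_3 = 358, center_y_3 = 264, radius_3 = 30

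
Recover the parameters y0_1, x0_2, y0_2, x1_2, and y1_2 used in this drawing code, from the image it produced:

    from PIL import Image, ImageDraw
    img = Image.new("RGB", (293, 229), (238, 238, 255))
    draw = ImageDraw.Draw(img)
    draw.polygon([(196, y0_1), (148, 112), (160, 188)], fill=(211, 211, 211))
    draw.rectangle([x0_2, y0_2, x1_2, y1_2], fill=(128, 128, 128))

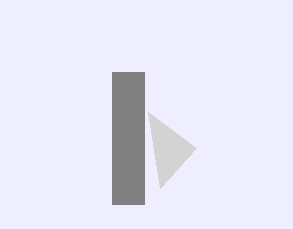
y0_1 = 148
x0_2 = 112
y0_2 = 72
x1_2 = 144
y1_2 = 204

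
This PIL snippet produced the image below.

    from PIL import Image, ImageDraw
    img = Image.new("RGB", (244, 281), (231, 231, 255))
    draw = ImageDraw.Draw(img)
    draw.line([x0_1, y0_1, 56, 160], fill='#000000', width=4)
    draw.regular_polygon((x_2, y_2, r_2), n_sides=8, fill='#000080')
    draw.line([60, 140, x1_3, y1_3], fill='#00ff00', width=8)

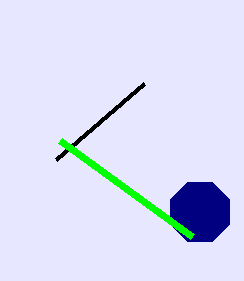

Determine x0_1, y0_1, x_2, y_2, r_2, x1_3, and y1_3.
x0_1 = 144; y0_1 = 84; x_2 = 200; y_2 = 212; r_2 = 32; x1_3 = 192; y1_3 = 236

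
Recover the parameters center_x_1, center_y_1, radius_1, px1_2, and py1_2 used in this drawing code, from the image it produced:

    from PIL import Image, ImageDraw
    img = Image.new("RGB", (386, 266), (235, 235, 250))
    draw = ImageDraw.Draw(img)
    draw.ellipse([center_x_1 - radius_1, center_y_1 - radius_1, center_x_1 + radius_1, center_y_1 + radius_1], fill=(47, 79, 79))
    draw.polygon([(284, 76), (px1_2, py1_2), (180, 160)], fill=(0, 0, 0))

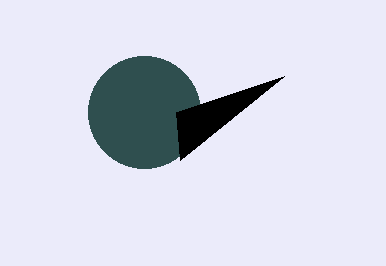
center_x_1 = 144; center_y_1 = 112; radius_1 = 56; px1_2 = 176; py1_2 = 112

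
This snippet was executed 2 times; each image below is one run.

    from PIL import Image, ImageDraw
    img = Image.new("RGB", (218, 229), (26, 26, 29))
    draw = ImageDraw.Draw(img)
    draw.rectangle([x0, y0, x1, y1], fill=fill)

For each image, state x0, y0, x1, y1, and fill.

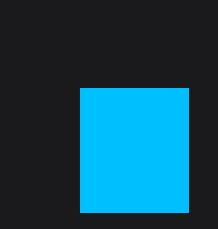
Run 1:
x0 = 80
y0 = 88
x1 = 188
y1 = 212
fill = 'deepskyblue'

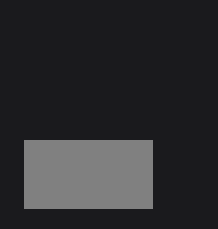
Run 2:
x0 = 24, y0 = 140, x1 = 152, y1 = 208, fill = 'gray'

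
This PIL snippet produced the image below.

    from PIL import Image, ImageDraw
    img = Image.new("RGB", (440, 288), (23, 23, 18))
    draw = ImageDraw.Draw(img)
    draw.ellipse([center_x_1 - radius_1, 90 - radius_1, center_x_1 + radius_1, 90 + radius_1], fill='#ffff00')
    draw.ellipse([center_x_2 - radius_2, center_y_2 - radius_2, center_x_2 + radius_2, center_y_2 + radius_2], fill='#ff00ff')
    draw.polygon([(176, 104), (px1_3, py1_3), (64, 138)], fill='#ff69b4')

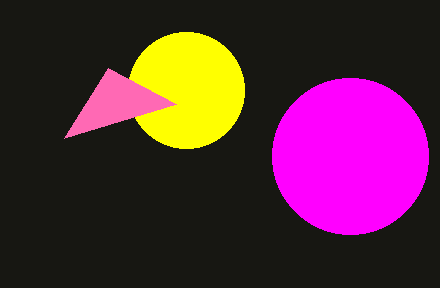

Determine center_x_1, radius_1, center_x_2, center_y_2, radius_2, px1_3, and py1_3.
center_x_1 = 186, radius_1 = 58, center_x_2 = 350, center_y_2 = 156, radius_2 = 78, px1_3 = 108, py1_3 = 68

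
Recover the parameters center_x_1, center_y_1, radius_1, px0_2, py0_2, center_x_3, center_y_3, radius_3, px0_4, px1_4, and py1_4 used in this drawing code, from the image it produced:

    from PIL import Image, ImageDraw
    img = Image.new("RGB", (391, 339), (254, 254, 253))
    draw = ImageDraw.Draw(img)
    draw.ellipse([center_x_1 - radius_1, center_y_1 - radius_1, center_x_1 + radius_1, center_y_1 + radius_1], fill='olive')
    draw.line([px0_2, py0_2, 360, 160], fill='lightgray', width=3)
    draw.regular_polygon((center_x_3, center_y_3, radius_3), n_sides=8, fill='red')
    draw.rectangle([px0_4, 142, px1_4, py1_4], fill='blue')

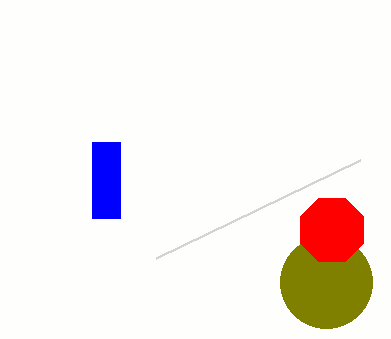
center_x_1 = 326, center_y_1 = 282, radius_1 = 46, px0_2 = 156, py0_2 = 258, center_x_3 = 332, center_y_3 = 230, radius_3 = 34, px0_4 = 92, px1_4 = 120, py1_4 = 218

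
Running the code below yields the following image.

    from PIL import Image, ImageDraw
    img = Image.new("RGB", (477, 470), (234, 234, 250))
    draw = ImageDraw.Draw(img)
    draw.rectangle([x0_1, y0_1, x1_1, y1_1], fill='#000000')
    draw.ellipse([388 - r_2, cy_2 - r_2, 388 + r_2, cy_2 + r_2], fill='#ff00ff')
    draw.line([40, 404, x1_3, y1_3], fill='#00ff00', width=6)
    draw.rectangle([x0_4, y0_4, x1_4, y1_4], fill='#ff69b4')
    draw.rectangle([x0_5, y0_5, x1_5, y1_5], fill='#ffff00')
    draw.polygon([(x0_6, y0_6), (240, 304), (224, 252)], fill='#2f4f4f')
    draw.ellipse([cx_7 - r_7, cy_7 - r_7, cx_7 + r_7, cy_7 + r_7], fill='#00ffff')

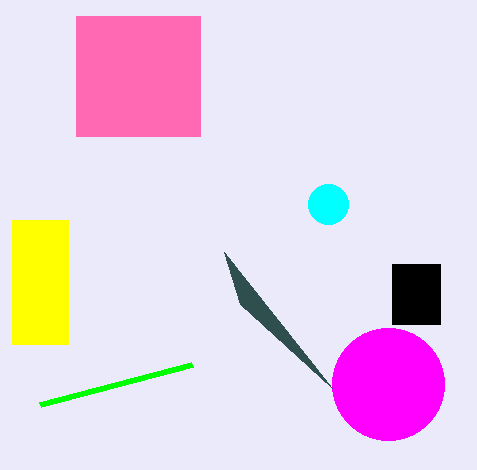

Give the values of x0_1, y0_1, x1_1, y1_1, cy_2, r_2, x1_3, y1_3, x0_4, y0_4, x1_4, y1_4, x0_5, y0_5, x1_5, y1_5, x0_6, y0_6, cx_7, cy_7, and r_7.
x0_1 = 392
y0_1 = 264
x1_1 = 440
y1_1 = 324
cy_2 = 384
r_2 = 56
x1_3 = 192
y1_3 = 364
x0_4 = 76
y0_4 = 16
x1_4 = 200
y1_4 = 136
x0_5 = 12
y0_5 = 220
x1_5 = 68
y1_5 = 344
x0_6 = 332
y0_6 = 388
cx_7 = 328
cy_7 = 204
r_7 = 20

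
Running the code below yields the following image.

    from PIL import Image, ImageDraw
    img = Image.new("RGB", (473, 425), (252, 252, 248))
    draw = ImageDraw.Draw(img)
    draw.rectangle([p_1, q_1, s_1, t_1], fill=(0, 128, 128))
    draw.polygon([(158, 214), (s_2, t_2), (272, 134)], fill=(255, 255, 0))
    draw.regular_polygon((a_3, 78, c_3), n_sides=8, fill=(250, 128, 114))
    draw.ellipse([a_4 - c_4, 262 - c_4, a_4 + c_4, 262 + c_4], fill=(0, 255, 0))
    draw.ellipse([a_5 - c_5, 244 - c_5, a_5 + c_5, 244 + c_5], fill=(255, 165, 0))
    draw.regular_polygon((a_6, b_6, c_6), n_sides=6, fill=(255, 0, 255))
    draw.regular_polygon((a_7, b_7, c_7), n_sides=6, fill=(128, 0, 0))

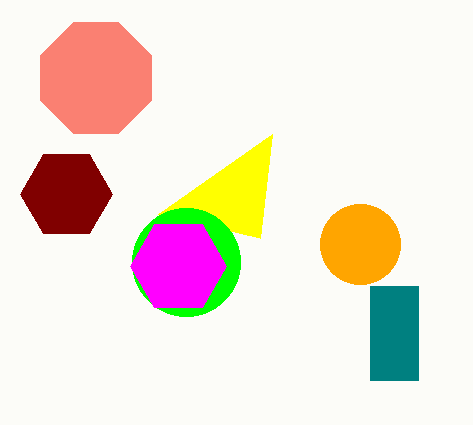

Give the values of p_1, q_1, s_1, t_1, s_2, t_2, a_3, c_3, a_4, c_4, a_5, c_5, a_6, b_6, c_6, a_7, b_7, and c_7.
p_1 = 370
q_1 = 286
s_1 = 418
t_1 = 380
s_2 = 260
t_2 = 238
a_3 = 96
c_3 = 60
a_4 = 186
c_4 = 54
a_5 = 360
c_5 = 40
a_6 = 178
b_6 = 266
c_6 = 48
a_7 = 66
b_7 = 194
c_7 = 46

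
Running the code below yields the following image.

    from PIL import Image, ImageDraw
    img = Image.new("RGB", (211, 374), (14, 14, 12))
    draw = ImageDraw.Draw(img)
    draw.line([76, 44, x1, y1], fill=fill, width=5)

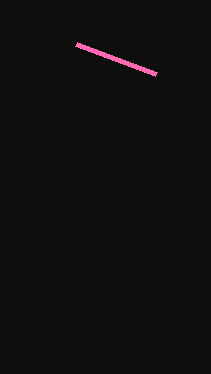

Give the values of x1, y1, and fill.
x1 = 156; y1 = 74; fill = 'hotpink'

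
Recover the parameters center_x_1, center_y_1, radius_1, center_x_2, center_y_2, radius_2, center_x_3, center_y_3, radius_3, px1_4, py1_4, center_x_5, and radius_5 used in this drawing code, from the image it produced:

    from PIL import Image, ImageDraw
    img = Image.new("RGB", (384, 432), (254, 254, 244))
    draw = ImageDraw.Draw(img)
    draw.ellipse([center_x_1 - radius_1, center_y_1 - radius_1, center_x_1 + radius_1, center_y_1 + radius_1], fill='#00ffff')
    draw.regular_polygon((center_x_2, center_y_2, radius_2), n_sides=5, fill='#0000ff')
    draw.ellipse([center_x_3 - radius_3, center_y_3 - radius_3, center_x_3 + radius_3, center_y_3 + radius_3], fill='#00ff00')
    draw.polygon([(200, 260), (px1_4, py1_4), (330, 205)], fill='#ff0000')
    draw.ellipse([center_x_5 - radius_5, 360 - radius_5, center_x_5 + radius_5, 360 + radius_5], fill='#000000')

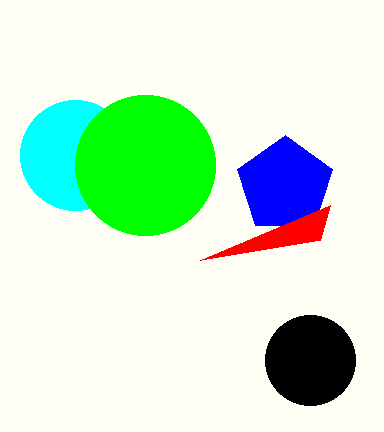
center_x_1 = 75; center_y_1 = 155; radius_1 = 55; center_x_2 = 285; center_y_2 = 185; radius_2 = 50; center_x_3 = 145; center_y_3 = 165; radius_3 = 70; px1_4 = 320; py1_4 = 240; center_x_5 = 310; radius_5 = 45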